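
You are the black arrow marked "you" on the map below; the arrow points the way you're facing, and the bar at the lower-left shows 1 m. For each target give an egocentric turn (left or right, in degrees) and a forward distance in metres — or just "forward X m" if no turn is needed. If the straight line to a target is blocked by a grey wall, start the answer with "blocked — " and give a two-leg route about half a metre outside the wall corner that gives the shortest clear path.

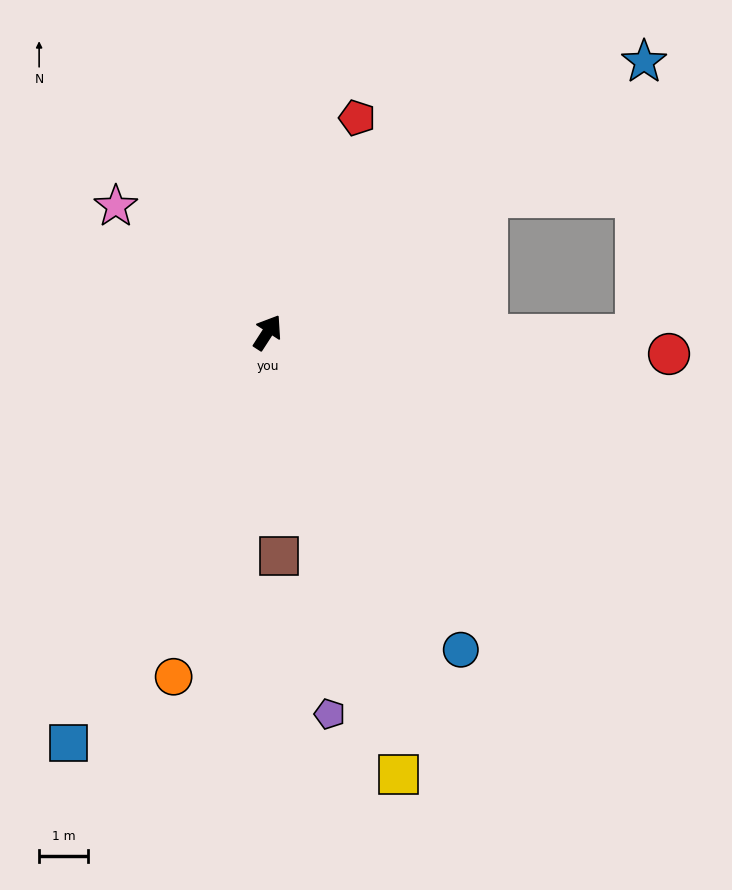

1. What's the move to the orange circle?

turn right 162°, forward 7.3 m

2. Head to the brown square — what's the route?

turn right 144°, forward 4.6 m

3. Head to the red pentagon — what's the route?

turn left 10°, forward 4.8 m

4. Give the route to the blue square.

turn right 173°, forward 9.4 m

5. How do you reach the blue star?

turn right 21°, forward 9.5 m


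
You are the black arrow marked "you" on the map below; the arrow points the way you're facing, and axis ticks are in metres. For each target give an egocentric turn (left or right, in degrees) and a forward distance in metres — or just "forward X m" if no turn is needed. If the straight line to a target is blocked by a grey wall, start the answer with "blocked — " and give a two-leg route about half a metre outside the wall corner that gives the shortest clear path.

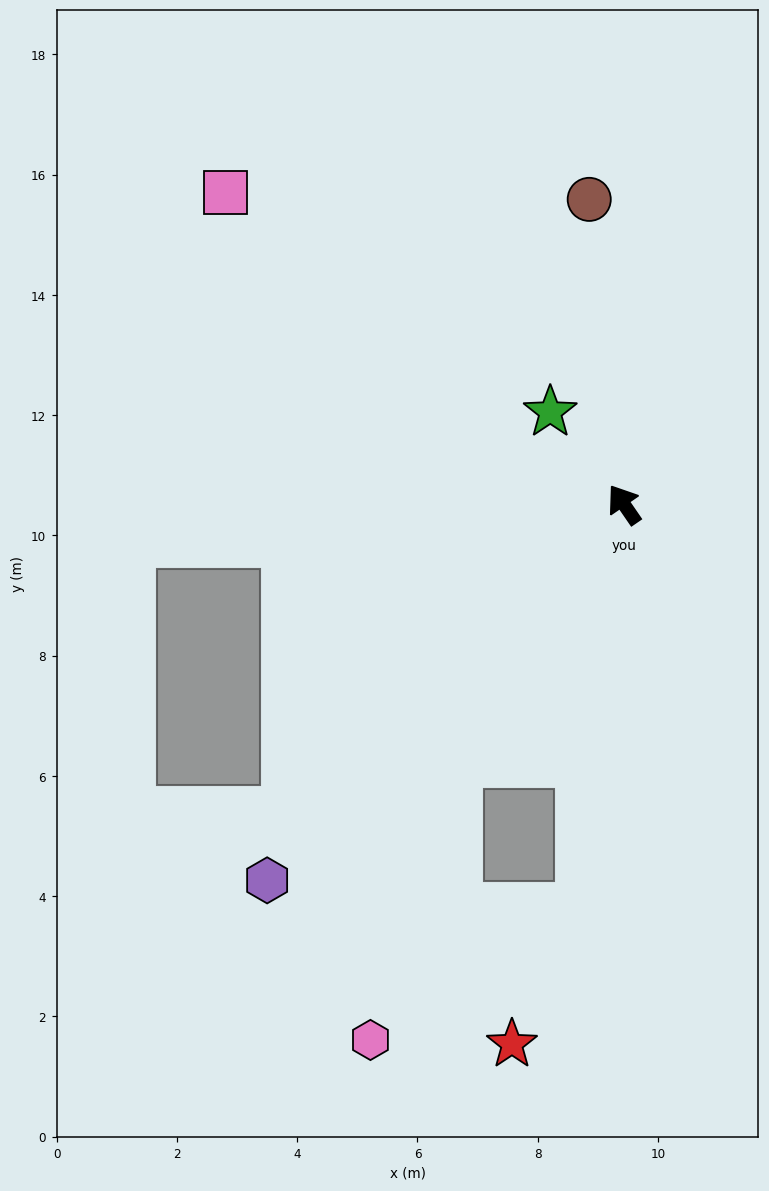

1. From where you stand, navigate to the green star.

turn left 4°, forward 2.0 m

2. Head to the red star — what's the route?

blocked — turn left 139°, forward 6.8 m, then turn right 20°, forward 2.5 m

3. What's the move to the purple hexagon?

turn left 102°, forward 8.6 m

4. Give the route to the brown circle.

turn right 28°, forward 5.1 m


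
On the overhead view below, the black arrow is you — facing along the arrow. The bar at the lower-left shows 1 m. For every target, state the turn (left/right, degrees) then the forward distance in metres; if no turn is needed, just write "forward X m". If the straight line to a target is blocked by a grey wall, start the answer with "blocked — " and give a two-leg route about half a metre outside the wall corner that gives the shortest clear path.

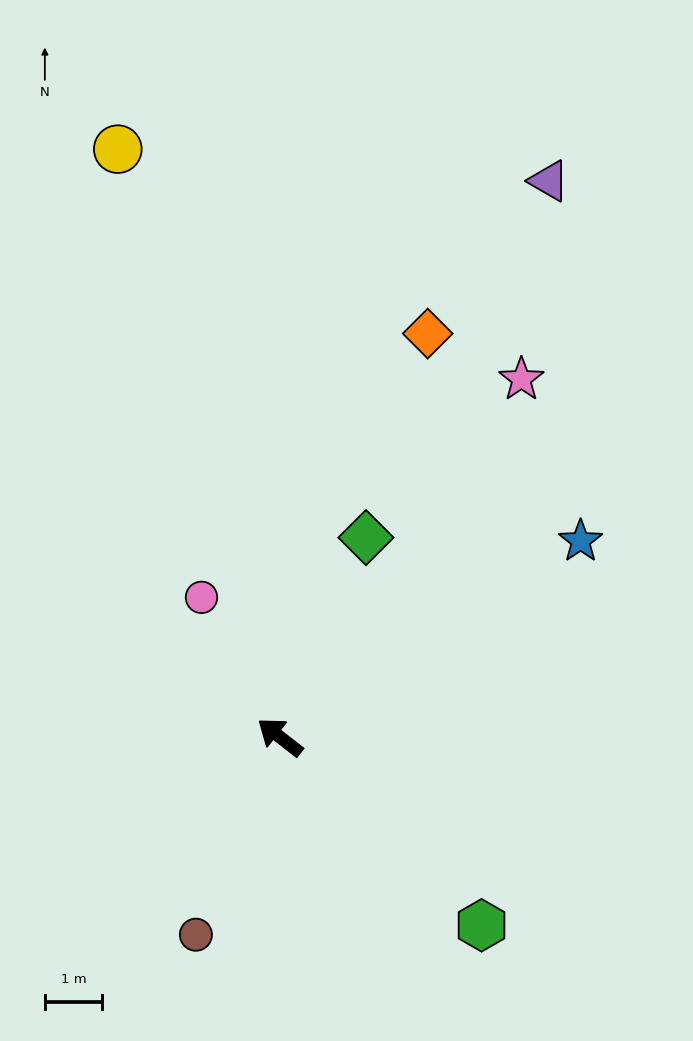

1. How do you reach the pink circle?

turn right 23°, forward 2.8 m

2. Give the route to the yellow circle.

turn right 37°, forward 10.7 m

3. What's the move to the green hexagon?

turn left 175°, forward 4.8 m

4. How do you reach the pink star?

turn right 86°, forward 7.6 m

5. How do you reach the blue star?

turn right 109°, forward 6.3 m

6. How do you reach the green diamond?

turn right 76°, forward 3.8 m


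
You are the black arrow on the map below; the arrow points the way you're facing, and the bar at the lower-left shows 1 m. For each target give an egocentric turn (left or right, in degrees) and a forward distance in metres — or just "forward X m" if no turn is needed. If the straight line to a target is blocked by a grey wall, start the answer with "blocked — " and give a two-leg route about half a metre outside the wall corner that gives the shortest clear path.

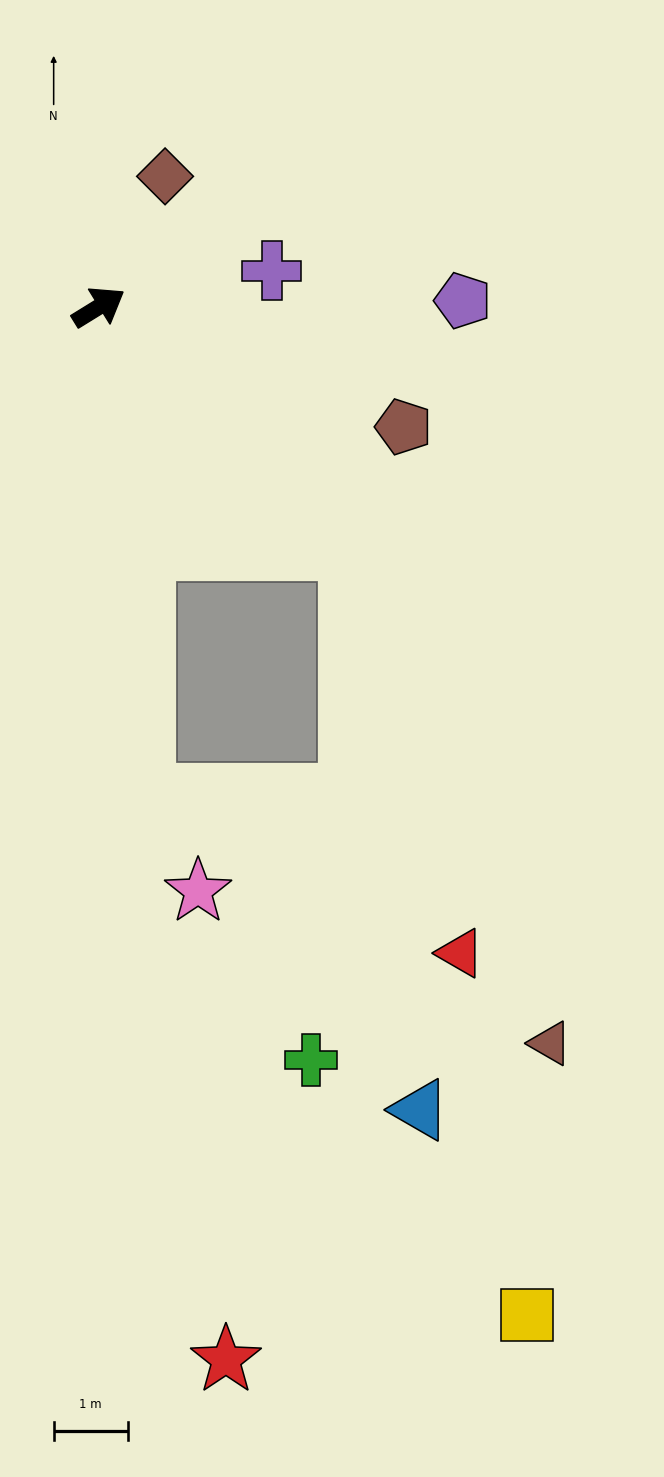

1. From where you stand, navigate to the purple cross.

turn right 20°, forward 2.4 m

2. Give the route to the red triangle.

blocked — turn right 76°, forward 4.7 m, then turn right 30°, forward 5.7 m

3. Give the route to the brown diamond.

turn left 31°, forward 2.0 m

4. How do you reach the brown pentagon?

turn right 53°, forward 4.4 m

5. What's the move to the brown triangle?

blocked — turn right 76°, forward 4.7 m, then turn right 24°, forward 7.2 m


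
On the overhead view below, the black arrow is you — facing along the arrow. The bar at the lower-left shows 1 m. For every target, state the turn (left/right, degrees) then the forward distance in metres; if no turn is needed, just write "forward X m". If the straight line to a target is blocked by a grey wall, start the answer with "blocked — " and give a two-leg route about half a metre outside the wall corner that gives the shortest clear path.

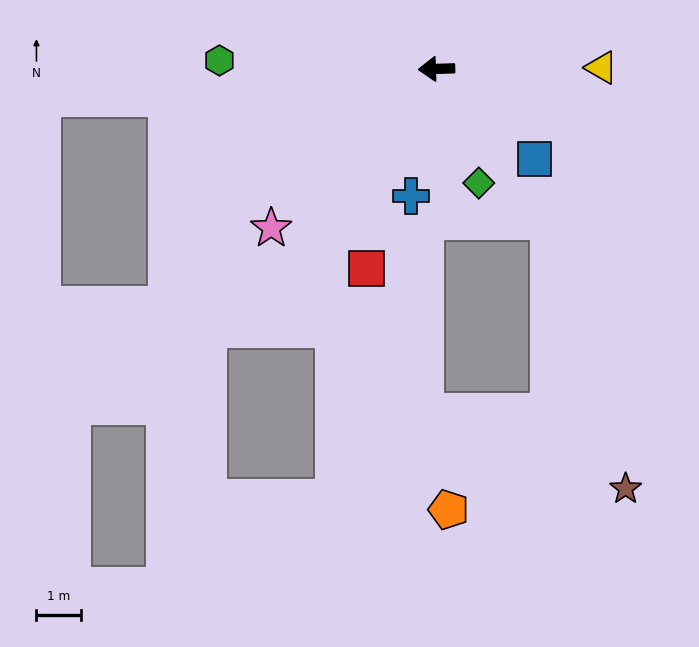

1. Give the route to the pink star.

turn left 42°, forward 5.1 m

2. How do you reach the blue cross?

turn left 77°, forward 2.9 m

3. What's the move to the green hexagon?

turn right 4°, forward 4.9 m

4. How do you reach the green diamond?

turn left 108°, forward 2.7 m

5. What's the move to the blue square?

turn left 136°, forward 3.0 m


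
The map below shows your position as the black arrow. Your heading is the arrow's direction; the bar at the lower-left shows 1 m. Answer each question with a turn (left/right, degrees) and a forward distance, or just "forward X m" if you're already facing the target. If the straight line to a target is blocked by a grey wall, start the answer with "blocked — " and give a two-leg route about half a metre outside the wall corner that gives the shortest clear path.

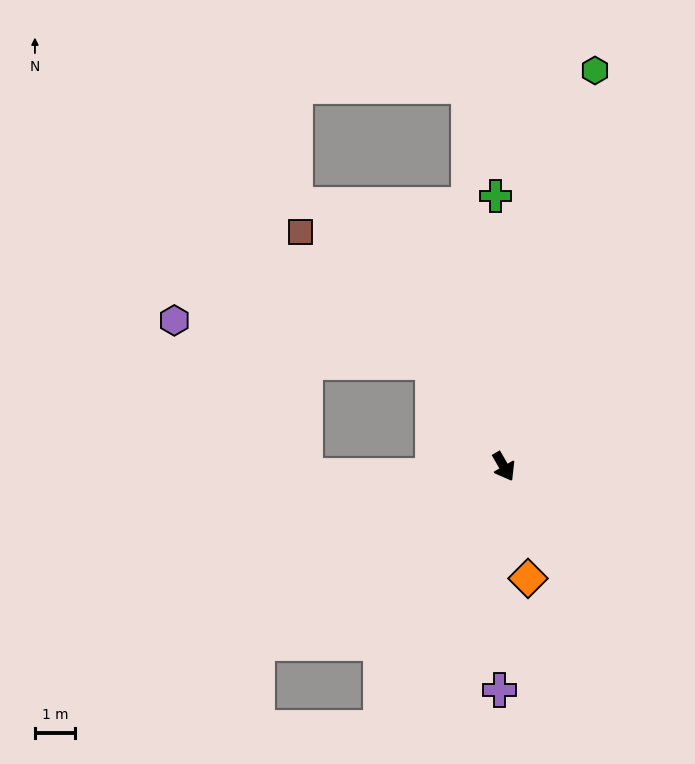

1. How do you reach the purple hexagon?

blocked — turn right 175°, forward 3.2 m, then turn left 46°, forward 6.6 m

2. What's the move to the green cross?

turn left 152°, forward 6.8 m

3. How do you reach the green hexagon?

turn left 137°, forward 10.2 m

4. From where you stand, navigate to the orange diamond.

turn right 18°, forward 2.9 m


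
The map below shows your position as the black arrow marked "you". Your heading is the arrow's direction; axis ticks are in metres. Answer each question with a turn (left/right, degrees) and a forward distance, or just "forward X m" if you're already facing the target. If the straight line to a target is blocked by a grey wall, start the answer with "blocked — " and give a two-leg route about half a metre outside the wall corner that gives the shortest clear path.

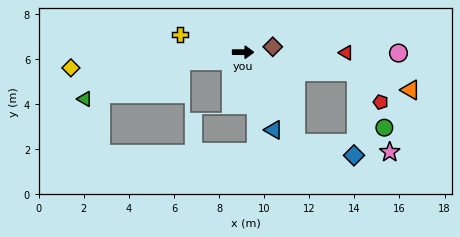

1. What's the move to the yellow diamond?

turn right 175°, forward 7.7 m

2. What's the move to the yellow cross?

turn left 164°, forward 2.9 m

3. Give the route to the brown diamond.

turn left 11°, forward 1.3 m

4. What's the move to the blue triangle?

turn right 68°, forward 3.7 m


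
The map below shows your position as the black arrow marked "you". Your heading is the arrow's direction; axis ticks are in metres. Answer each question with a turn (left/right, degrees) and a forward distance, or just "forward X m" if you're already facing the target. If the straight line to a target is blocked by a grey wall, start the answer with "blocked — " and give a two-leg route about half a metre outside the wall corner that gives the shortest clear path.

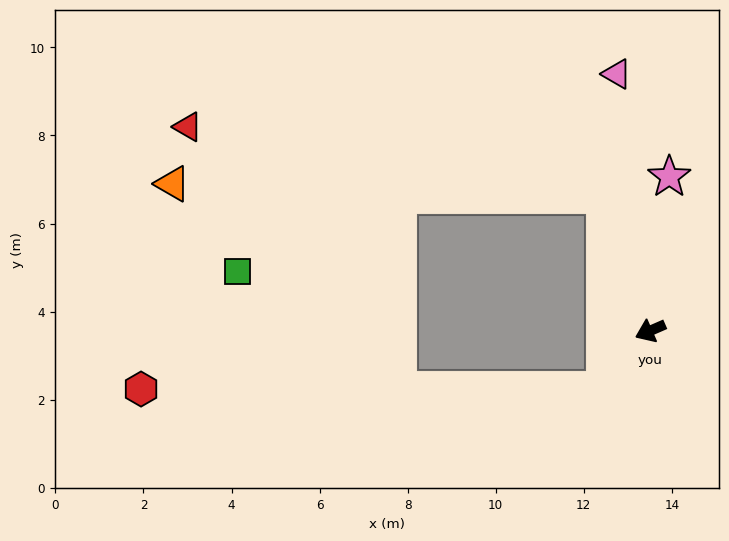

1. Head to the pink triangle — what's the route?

turn right 106°, forward 5.9 m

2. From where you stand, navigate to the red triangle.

blocked — turn right 95°, forward 3.2 m, then turn left 62°, forward 9.6 m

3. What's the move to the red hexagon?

blocked — turn left 29°, forward 1.7 m, then turn right 53°, forward 10.5 m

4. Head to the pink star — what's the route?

turn right 121°, forward 3.5 m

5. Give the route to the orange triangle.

blocked — turn right 95°, forward 3.2 m, then turn left 70°, forward 9.8 m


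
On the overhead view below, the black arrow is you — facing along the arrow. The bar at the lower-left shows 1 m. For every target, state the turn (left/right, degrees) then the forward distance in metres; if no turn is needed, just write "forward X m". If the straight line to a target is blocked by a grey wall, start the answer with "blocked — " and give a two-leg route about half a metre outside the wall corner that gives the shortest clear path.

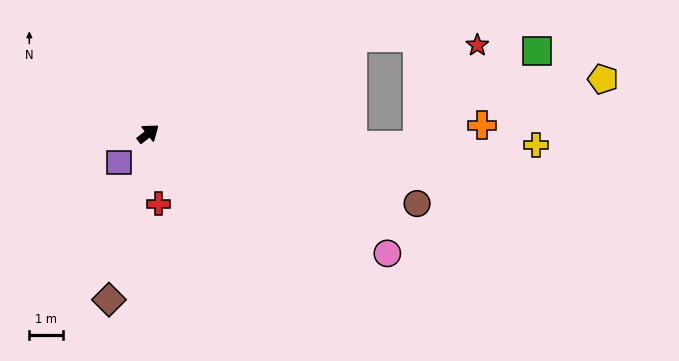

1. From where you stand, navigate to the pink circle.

turn right 65°, forward 8.0 m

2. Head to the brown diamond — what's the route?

turn right 142°, forward 5.1 m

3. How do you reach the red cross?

turn right 120°, forward 2.1 m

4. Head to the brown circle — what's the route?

turn right 53°, forward 8.3 m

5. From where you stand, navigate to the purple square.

turn right 173°, forward 1.2 m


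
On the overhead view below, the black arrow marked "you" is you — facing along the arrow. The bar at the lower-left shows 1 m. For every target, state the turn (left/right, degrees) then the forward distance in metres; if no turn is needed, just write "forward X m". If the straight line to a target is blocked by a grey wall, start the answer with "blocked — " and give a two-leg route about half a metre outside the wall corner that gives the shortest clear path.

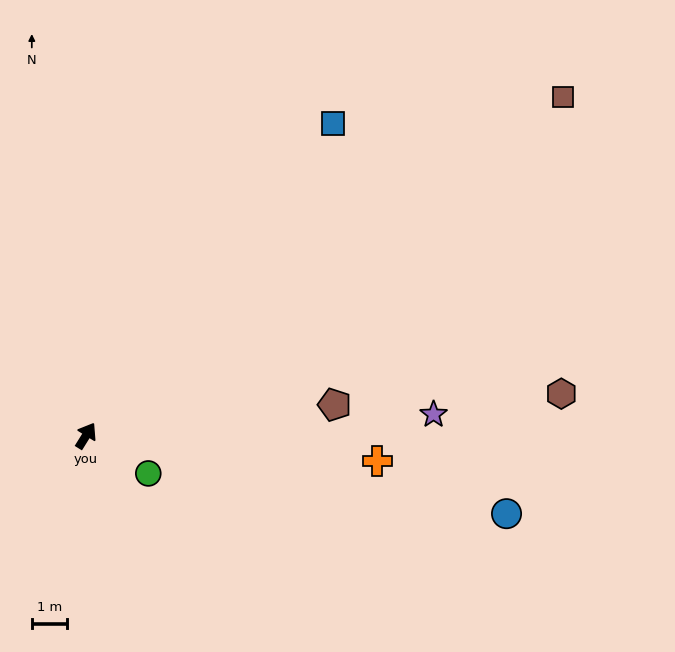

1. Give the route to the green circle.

turn right 89°, forward 2.0 m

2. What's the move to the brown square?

turn right 23°, forward 16.4 m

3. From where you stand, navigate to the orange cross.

turn right 63°, forward 8.2 m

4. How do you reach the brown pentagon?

turn right 51°, forward 7.0 m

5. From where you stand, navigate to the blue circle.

turn right 69°, forward 12.0 m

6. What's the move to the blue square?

turn right 7°, forward 11.1 m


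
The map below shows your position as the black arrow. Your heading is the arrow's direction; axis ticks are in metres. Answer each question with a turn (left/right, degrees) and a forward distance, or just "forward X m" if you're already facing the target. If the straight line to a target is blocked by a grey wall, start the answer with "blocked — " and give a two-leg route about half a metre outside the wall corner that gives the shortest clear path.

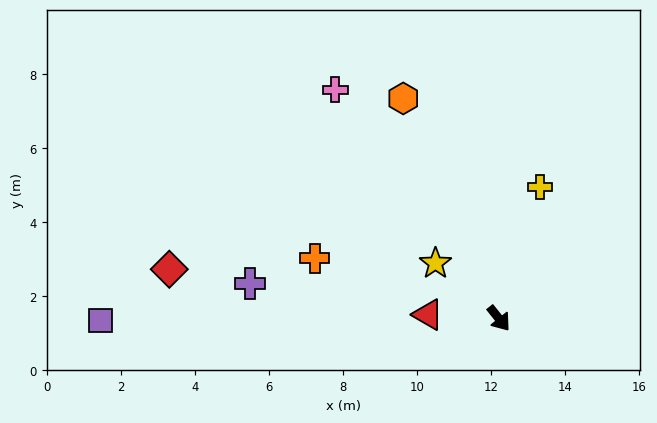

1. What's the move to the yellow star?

turn right 170°, forward 2.3 m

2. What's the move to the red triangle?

turn right 132°, forward 1.9 m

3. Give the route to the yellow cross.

turn left 124°, forward 3.7 m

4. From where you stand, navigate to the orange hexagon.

turn left 165°, forward 6.5 m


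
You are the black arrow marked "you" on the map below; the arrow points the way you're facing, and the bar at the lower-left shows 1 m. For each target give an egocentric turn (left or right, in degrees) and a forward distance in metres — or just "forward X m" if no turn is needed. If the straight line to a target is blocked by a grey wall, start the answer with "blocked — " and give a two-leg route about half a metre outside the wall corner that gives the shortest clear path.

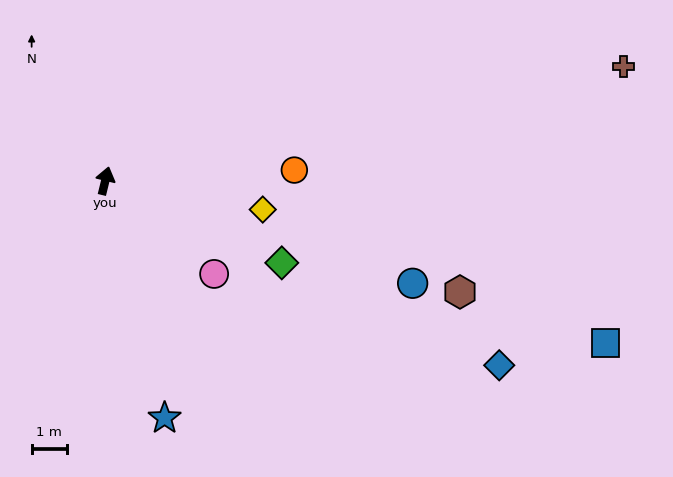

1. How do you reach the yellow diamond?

turn right 87°, forward 4.6 m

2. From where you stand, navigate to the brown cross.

turn right 64°, forward 15.2 m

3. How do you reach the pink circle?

turn right 117°, forward 4.1 m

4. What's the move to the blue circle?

turn right 95°, forward 9.3 m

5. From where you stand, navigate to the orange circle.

turn right 73°, forward 5.4 m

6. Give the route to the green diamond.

turn right 101°, forward 5.6 m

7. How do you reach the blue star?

turn right 152°, forward 7.0 m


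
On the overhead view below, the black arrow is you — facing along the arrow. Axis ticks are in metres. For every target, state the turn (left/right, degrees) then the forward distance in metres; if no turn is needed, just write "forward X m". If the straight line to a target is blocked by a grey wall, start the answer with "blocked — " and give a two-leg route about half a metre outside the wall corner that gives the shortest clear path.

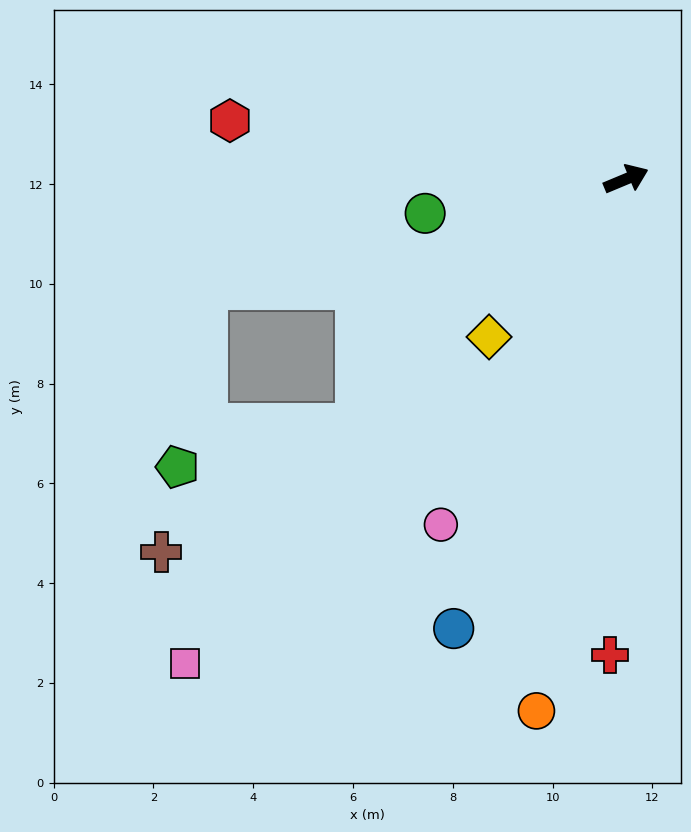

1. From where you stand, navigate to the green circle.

turn left 167°, forward 4.1 m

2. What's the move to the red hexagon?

turn left 149°, forward 8.0 m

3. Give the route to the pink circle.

turn right 141°, forward 7.9 m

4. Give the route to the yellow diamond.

turn right 154°, forward 4.2 m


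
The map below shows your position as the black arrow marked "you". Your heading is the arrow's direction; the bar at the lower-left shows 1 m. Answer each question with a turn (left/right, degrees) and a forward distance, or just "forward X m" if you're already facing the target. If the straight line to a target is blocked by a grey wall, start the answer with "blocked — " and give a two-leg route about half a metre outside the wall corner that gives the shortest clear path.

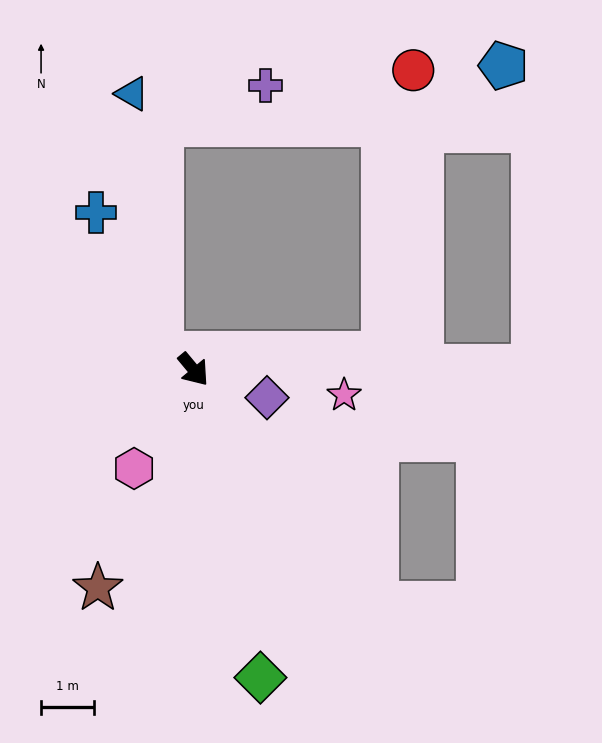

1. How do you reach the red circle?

blocked — turn left 55°, forward 3.6 m, then turn left 79°, forward 5.4 m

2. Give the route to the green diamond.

turn right 27°, forward 6.0 m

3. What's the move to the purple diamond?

turn left 29°, forward 1.5 m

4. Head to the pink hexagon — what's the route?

turn right 71°, forward 2.2 m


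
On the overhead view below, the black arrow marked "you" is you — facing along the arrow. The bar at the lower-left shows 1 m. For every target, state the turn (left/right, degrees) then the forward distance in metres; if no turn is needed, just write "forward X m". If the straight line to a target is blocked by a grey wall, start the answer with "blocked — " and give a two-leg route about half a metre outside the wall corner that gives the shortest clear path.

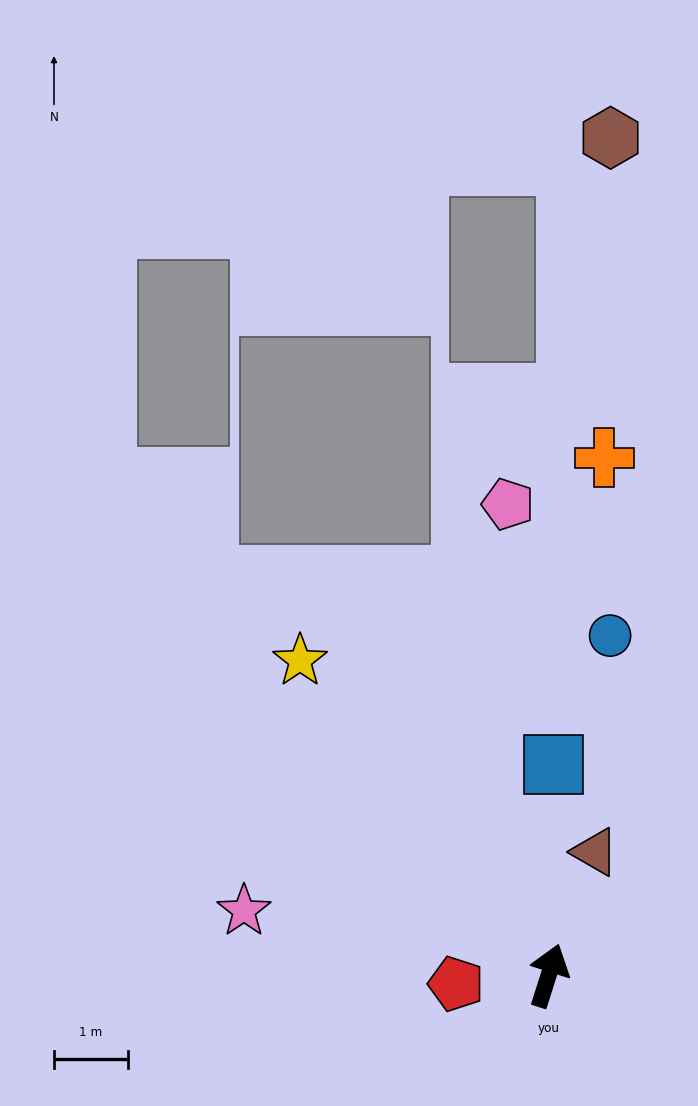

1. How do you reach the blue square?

turn left 16°, forward 2.9 m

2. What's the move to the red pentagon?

turn left 113°, forward 1.3 m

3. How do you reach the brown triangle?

turn right 3°, forward 1.8 m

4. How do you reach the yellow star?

turn left 56°, forward 5.4 m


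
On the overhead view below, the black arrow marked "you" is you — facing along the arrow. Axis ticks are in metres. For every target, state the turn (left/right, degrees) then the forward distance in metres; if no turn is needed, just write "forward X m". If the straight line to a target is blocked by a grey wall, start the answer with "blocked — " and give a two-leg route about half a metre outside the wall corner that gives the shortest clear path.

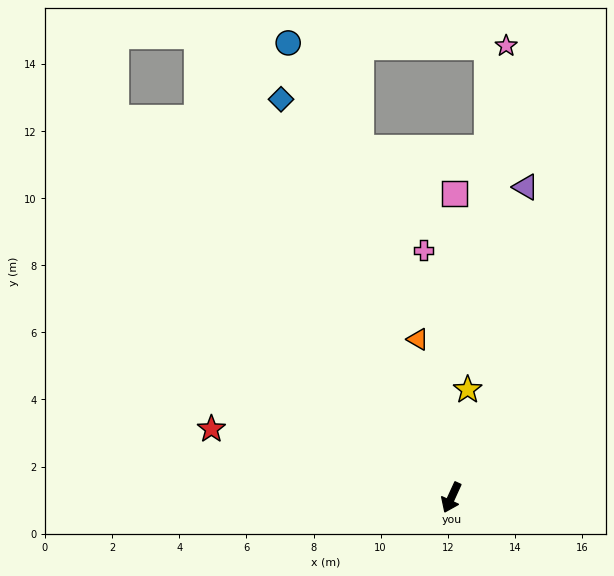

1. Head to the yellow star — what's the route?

turn right 164°, forward 3.2 m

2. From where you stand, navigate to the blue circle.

turn right 136°, forward 14.4 m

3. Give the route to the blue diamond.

turn right 132°, forward 12.9 m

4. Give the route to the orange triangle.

turn right 143°, forward 4.8 m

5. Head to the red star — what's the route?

turn right 81°, forward 7.4 m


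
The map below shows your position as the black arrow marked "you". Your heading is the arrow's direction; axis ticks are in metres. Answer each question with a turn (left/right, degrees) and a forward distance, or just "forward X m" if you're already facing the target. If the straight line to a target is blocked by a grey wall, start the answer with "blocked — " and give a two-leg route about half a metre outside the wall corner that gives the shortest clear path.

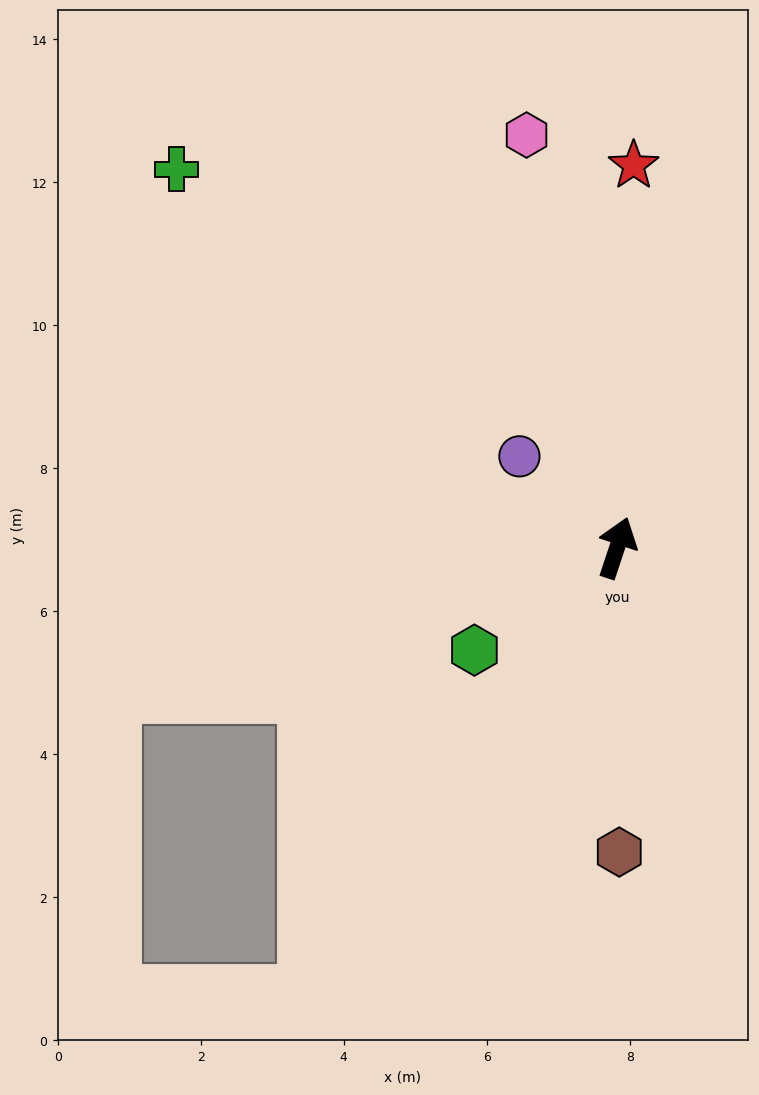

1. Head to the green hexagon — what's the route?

turn left 144°, forward 2.5 m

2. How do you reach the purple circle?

turn left 65°, forward 1.9 m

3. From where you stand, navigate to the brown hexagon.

turn right 161°, forward 4.3 m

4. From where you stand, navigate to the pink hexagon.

turn left 31°, forward 5.9 m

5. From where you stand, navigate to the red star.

turn left 16°, forward 5.4 m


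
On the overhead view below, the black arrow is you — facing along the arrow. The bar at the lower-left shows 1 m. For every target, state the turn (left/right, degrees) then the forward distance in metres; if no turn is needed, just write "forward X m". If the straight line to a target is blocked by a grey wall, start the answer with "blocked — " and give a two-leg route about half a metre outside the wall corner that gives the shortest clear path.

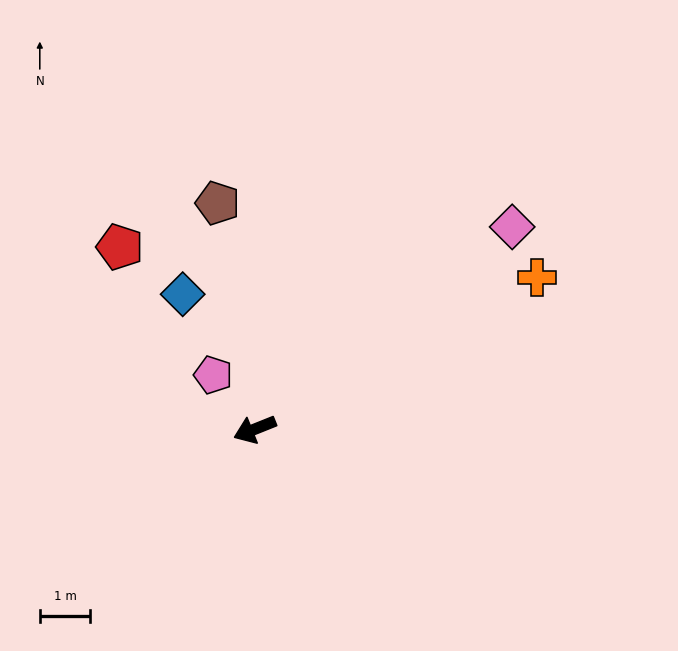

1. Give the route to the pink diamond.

turn right 164°, forward 6.5 m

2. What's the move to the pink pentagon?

turn right 74°, forward 1.4 m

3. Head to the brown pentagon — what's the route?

turn right 103°, forward 4.5 m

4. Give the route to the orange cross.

turn right 174°, forward 6.3 m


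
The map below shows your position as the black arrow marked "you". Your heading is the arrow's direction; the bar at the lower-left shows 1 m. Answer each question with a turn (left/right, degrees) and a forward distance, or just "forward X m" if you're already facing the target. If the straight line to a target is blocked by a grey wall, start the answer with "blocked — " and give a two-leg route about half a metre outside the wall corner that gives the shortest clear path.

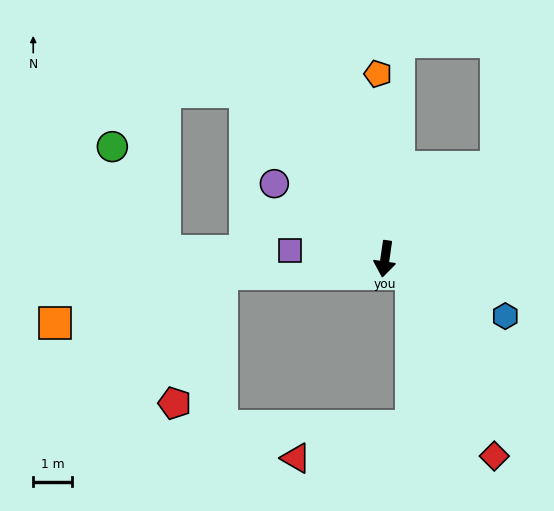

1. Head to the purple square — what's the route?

turn right 87°, forward 2.4 m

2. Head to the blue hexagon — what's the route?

turn left 73°, forward 3.4 m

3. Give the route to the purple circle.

turn right 116°, forward 3.4 m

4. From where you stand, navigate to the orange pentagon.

turn right 170°, forward 4.7 m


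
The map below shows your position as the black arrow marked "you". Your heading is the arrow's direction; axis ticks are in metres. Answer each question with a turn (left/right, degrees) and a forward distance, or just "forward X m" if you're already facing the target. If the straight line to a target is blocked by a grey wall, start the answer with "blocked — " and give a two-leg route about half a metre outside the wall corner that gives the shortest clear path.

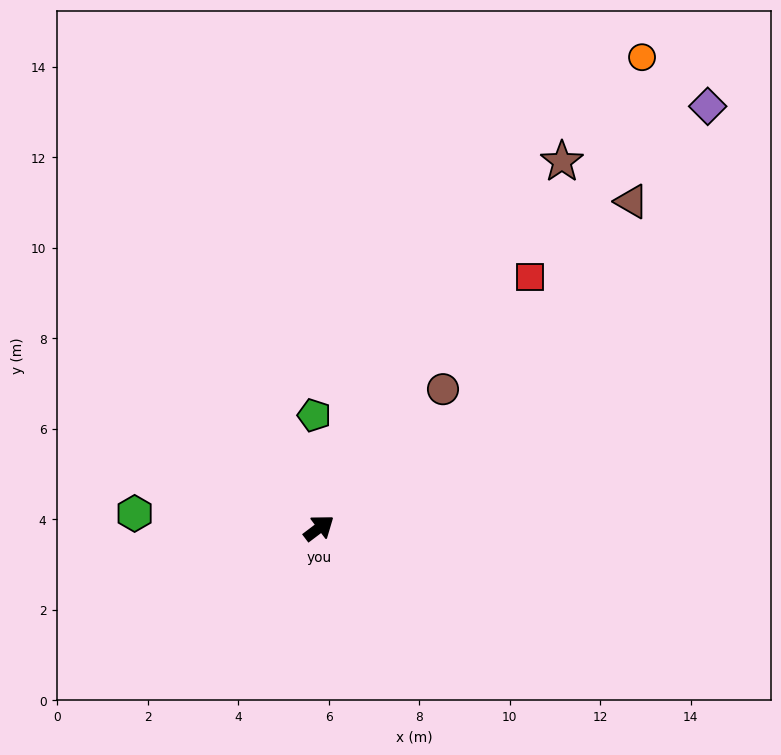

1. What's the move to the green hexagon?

turn left 138°, forward 4.1 m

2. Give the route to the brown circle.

turn left 11°, forward 4.1 m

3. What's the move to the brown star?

turn left 19°, forward 9.7 m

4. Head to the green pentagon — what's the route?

turn left 55°, forward 2.5 m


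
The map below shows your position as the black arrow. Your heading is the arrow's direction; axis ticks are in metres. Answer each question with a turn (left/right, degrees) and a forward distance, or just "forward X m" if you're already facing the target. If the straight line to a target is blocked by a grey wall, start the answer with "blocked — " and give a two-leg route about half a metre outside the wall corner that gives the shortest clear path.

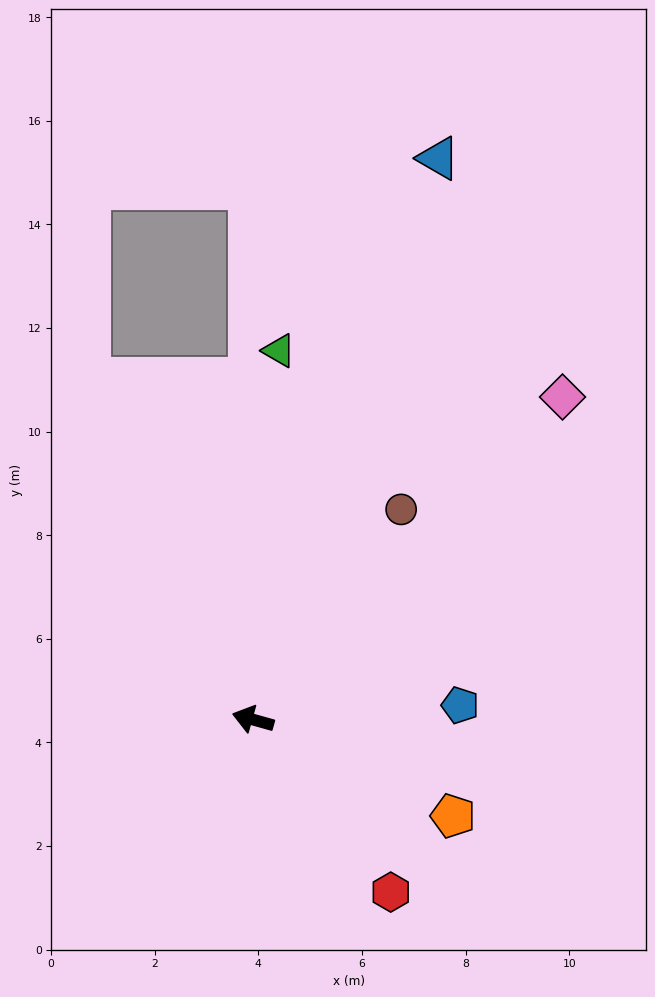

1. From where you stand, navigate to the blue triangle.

turn right 93°, forward 11.4 m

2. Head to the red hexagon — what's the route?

turn left 144°, forward 4.3 m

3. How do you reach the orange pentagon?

turn left 170°, forward 4.3 m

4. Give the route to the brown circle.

turn right 110°, forward 5.0 m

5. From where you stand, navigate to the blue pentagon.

turn right 160°, forward 4.0 m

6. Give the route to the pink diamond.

turn right 118°, forward 8.6 m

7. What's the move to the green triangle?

turn right 78°, forward 7.1 m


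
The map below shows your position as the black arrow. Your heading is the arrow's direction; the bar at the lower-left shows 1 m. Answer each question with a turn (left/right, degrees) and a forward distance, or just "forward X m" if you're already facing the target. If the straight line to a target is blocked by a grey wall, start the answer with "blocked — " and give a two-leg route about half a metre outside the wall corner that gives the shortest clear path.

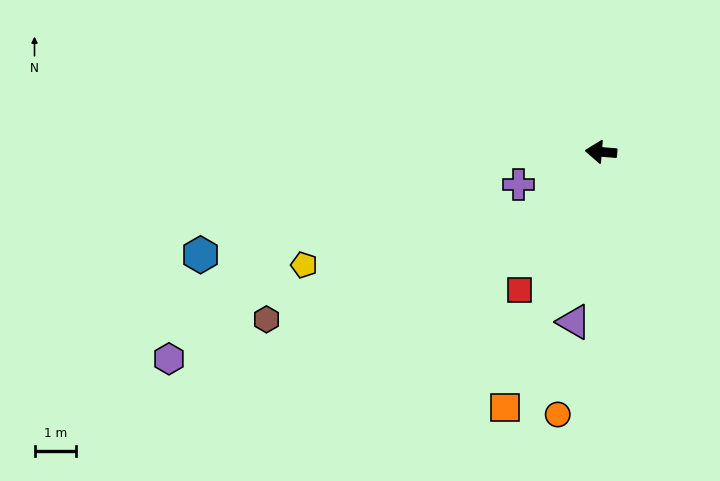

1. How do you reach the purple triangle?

turn left 86°, forward 4.1 m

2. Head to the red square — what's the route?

turn left 64°, forward 3.9 m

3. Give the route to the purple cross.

turn left 26°, forward 2.1 m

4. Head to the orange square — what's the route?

turn left 74°, forward 6.6 m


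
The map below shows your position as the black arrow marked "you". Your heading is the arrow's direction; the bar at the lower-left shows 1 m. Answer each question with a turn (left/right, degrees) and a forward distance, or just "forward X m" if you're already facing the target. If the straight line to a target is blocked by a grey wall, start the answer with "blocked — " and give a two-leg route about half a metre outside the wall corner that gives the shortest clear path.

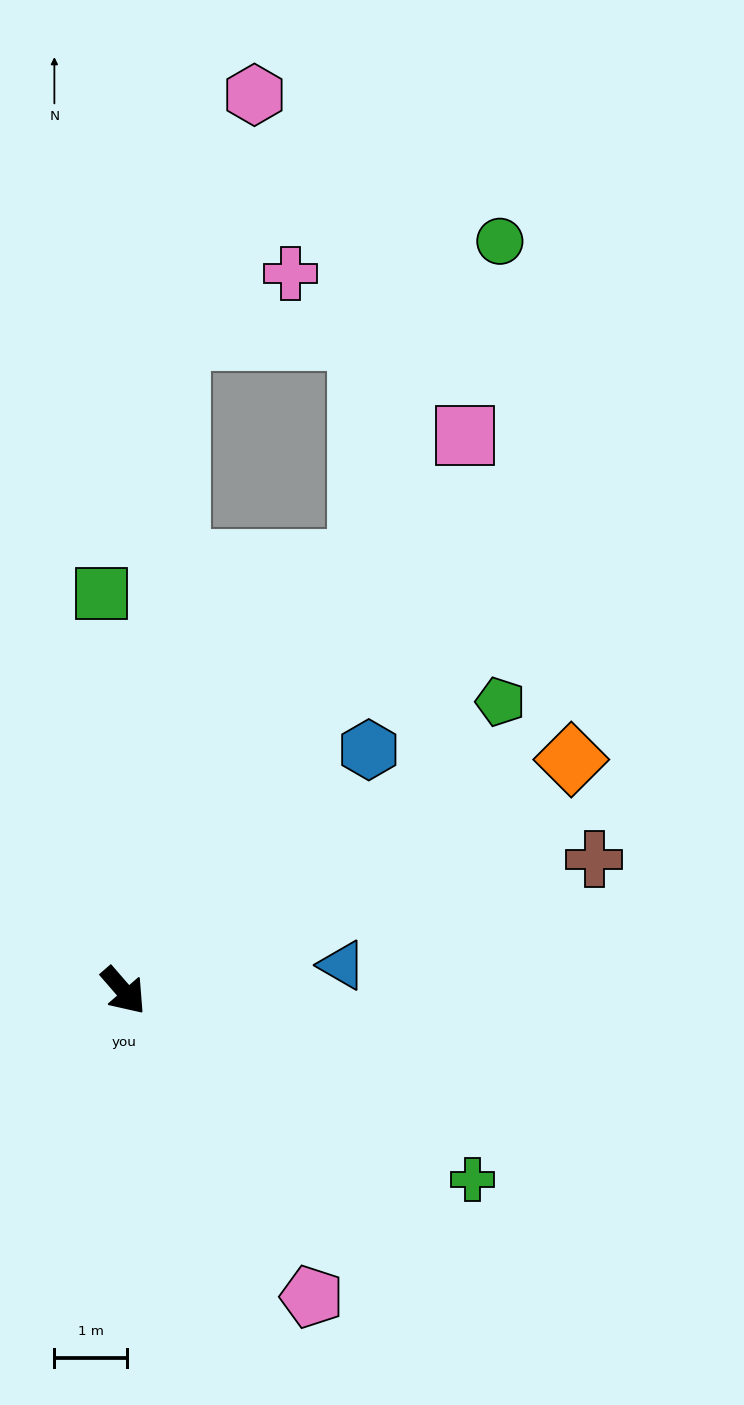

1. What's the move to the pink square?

turn left 107°, forward 9.0 m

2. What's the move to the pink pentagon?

turn right 9°, forward 4.9 m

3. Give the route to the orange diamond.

turn left 76°, forward 6.9 m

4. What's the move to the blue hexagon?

turn left 94°, forward 4.7 m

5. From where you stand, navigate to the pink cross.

blocked — turn left 134°, forward 9.0 m, then turn right 54°, forward 1.8 m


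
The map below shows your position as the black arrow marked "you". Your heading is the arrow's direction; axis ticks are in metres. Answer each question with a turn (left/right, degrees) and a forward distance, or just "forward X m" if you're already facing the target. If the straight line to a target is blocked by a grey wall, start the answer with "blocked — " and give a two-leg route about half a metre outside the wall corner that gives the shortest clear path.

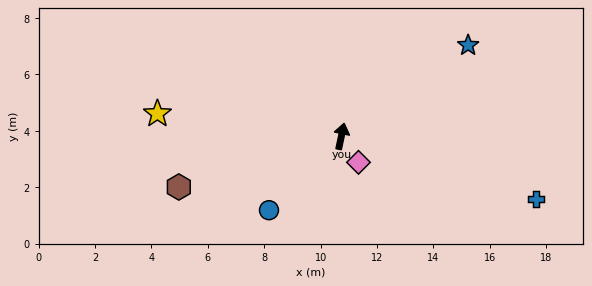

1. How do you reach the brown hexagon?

turn left 119°, forward 6.0 m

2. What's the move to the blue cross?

turn right 96°, forward 7.3 m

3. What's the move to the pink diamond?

turn right 135°, forward 1.1 m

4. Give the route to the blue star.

turn right 42°, forward 5.5 m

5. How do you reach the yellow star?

turn left 95°, forward 6.6 m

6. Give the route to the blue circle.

turn left 148°, forward 3.7 m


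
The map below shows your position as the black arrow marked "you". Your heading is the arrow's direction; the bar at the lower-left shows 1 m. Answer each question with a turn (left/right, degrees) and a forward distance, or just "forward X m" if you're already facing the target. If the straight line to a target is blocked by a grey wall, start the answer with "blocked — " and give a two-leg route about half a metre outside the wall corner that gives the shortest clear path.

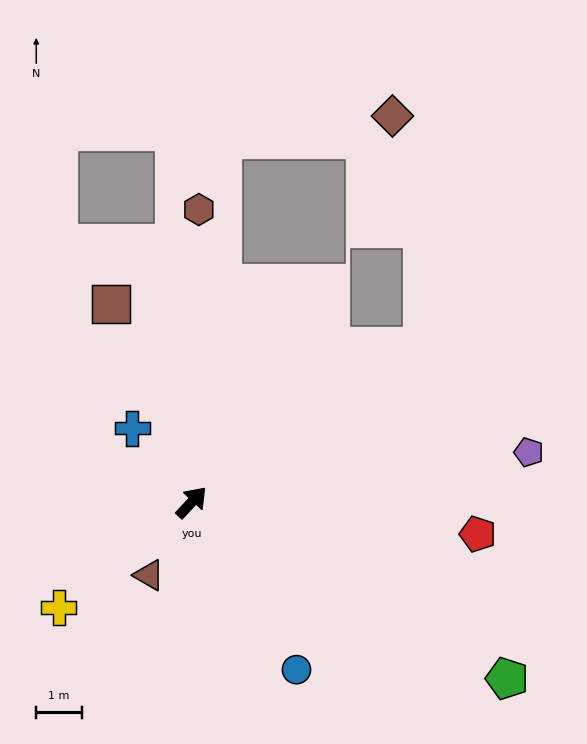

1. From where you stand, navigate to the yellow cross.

turn left 171°, forward 3.7 m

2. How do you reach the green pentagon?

turn right 76°, forward 7.9 m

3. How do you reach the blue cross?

turn left 82°, forward 2.1 m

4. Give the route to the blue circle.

turn right 105°, forward 4.3 m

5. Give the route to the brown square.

turn left 65°, forward 4.7 m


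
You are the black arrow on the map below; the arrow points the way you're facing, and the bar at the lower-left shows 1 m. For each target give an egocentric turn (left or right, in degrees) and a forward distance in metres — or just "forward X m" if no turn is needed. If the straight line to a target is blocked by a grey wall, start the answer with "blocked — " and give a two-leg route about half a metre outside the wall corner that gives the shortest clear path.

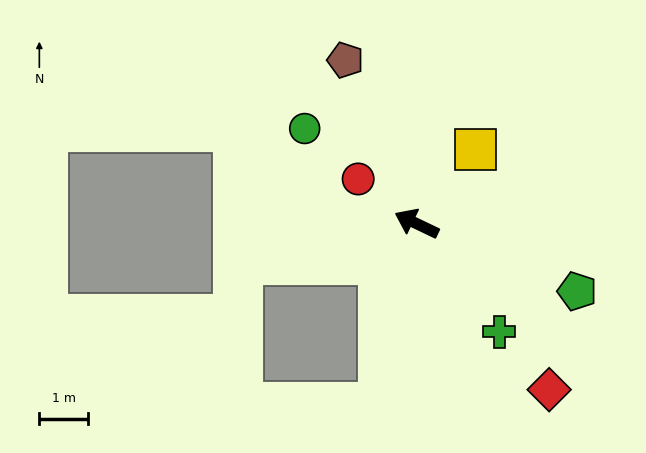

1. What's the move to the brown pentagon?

turn right 41°, forward 3.6 m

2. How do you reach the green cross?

turn left 153°, forward 2.8 m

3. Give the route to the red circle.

turn right 12°, forward 1.5 m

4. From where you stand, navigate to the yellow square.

turn right 103°, forward 1.9 m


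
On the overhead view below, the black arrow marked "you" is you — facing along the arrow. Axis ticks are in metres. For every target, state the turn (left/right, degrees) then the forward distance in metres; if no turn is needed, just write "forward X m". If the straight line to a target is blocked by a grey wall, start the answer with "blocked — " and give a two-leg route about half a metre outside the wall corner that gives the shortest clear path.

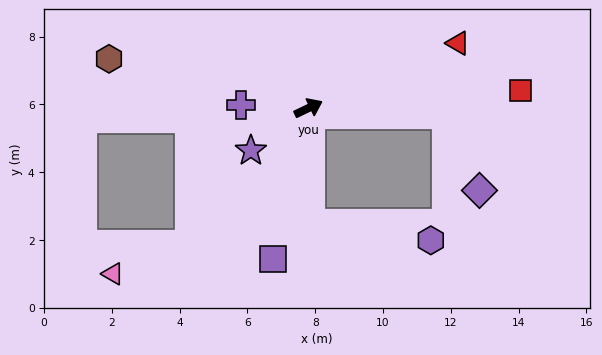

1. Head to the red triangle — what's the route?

turn right 2°, forward 4.8 m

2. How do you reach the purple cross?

turn left 152°, forward 2.0 m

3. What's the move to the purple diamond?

blocked — turn right 28°, forward 4.1 m, then turn right 64°, forward 2.4 m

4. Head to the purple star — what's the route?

turn right 169°, forward 2.1 m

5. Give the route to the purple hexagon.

blocked — turn right 114°, forward 3.4 m, then turn left 80°, forward 3.6 m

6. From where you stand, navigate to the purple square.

turn right 129°, forward 4.6 m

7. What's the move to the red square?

turn right 21°, forward 6.3 m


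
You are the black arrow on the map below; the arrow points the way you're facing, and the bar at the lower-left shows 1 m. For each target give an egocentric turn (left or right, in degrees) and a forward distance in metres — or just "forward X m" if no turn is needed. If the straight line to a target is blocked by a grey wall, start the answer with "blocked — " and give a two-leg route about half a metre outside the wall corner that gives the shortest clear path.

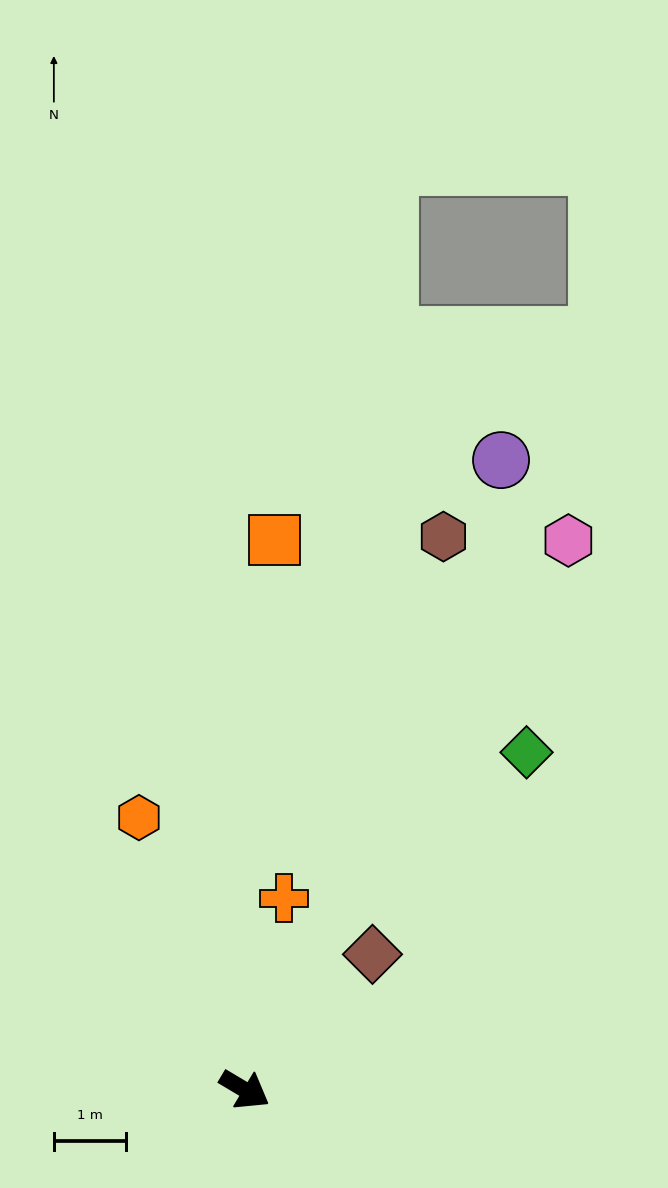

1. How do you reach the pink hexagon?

turn left 90°, forward 8.9 m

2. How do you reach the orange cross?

turn left 109°, forward 2.7 m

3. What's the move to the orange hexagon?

turn left 142°, forward 4.1 m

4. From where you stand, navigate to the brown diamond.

turn left 77°, forward 2.6 m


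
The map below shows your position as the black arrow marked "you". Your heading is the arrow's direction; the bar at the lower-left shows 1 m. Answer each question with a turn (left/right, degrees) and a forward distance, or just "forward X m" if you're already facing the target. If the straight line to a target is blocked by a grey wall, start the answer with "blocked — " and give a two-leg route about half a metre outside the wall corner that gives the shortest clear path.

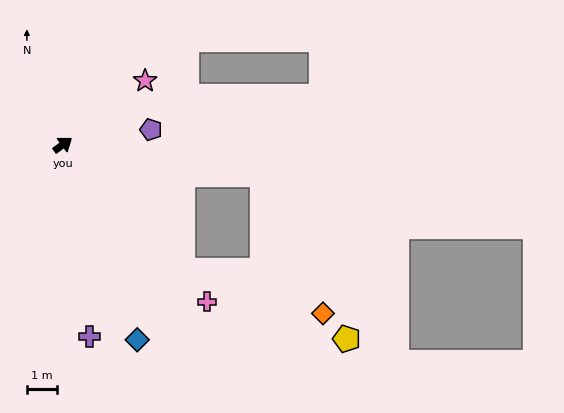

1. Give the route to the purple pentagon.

turn right 27°, forward 3.0 m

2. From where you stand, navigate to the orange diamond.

blocked — turn right 83°, forward 5.8 m, then turn left 30°, forward 4.9 m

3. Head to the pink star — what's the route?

forward 3.5 m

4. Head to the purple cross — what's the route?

turn right 118°, forward 6.5 m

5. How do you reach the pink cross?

turn right 84°, forward 7.2 m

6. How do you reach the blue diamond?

turn right 105°, forward 7.0 m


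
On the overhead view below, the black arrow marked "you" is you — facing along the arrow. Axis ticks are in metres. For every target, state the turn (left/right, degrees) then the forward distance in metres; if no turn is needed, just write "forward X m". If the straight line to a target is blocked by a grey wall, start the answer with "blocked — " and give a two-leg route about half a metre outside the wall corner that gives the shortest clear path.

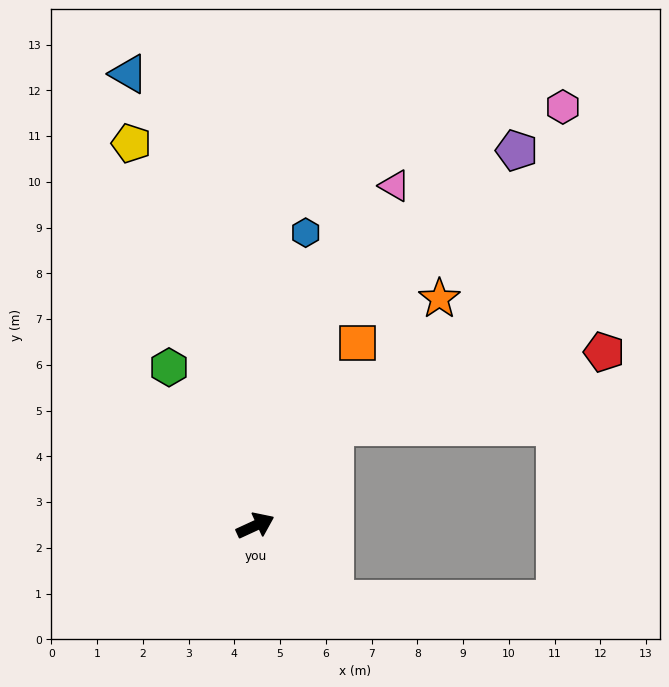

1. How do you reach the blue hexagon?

turn left 56°, forward 6.5 m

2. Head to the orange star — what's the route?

turn left 26°, forward 6.4 m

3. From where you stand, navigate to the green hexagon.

turn left 94°, forward 3.9 m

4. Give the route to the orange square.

turn left 36°, forward 4.6 m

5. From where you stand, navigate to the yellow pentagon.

turn left 83°, forward 8.8 m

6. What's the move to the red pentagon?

blocked — turn left 27°, forward 2.8 m, then turn right 36°, forward 6.1 m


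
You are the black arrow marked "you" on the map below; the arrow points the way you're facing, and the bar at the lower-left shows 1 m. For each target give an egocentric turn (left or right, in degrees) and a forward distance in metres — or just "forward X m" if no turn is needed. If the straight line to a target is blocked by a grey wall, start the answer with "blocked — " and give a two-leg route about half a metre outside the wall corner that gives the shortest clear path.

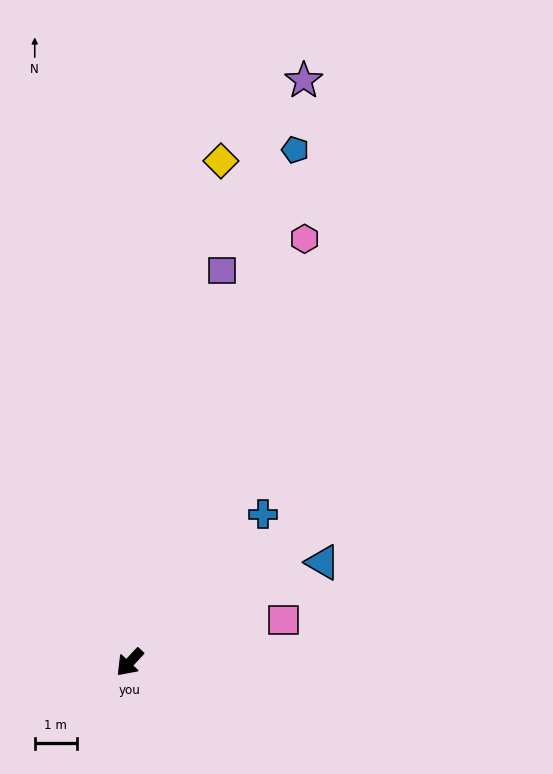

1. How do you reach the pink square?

turn left 148°, forward 3.8 m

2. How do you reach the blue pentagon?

turn right 155°, forward 12.8 m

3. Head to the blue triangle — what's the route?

turn left 160°, forward 5.2 m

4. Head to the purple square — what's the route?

turn right 150°, forward 9.6 m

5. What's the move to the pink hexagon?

turn right 159°, forward 10.9 m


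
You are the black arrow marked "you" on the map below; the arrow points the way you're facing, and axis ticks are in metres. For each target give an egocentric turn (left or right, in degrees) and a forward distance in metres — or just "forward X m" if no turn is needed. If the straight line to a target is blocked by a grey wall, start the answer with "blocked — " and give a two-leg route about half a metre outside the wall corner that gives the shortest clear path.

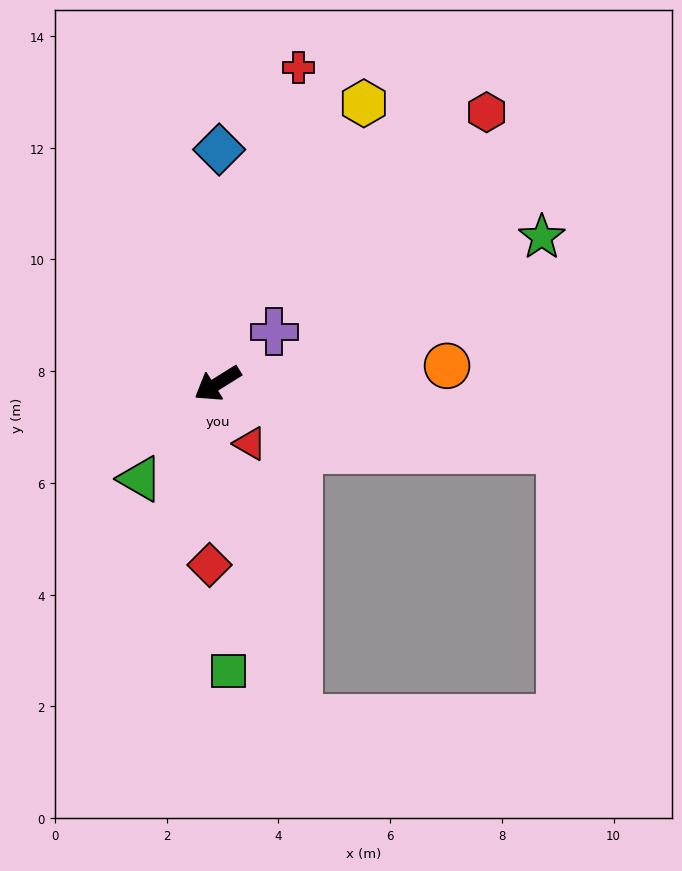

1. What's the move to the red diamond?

turn left 56°, forward 3.2 m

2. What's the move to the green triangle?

turn left 19°, forward 2.2 m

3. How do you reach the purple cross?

turn right 170°, forward 1.4 m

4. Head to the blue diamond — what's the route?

turn right 122°, forward 4.2 m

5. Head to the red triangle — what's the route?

turn left 86°, forward 1.2 m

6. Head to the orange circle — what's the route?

turn left 152°, forward 4.1 m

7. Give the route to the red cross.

turn right 136°, forward 5.8 m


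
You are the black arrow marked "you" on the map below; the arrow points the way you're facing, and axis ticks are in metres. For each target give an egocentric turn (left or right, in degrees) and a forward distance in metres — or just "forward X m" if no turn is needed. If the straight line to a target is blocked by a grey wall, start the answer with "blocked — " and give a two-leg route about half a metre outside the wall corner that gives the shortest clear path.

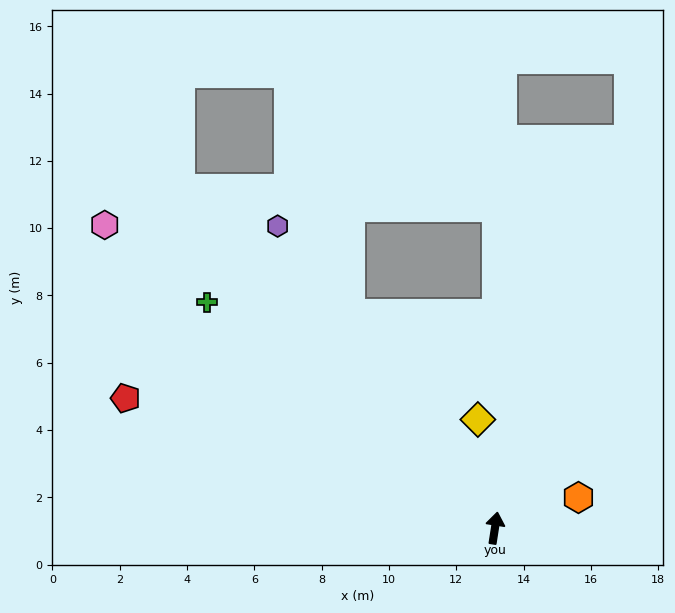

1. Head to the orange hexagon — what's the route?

turn right 61°, forward 2.6 m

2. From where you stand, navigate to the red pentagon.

turn left 79°, forward 11.6 m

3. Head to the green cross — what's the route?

turn left 61°, forward 10.9 m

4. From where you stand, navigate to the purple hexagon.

turn left 45°, forward 11.1 m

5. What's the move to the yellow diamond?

turn left 18°, forward 3.3 m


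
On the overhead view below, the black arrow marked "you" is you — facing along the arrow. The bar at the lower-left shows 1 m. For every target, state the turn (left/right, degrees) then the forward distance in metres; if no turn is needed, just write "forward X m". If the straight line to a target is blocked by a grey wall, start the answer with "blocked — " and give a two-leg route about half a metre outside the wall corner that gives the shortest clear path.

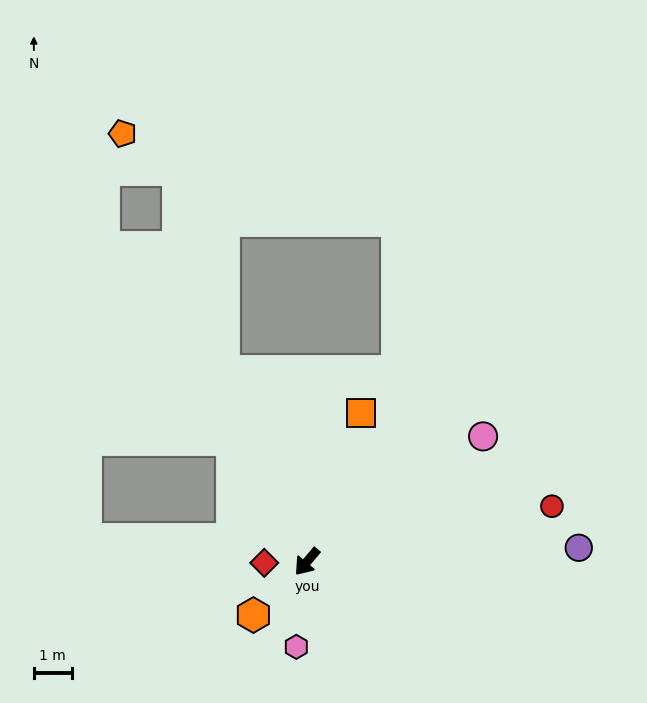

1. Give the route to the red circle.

turn left 143°, forward 6.6 m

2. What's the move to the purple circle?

turn left 133°, forward 7.2 m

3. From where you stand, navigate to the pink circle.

turn left 165°, forward 5.7 m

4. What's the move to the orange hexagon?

turn right 5°, forward 2.0 m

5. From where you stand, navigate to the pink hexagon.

turn left 33°, forward 2.3 m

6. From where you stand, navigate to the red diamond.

turn right 48°, forward 1.1 m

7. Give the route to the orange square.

turn right 160°, forward 4.2 m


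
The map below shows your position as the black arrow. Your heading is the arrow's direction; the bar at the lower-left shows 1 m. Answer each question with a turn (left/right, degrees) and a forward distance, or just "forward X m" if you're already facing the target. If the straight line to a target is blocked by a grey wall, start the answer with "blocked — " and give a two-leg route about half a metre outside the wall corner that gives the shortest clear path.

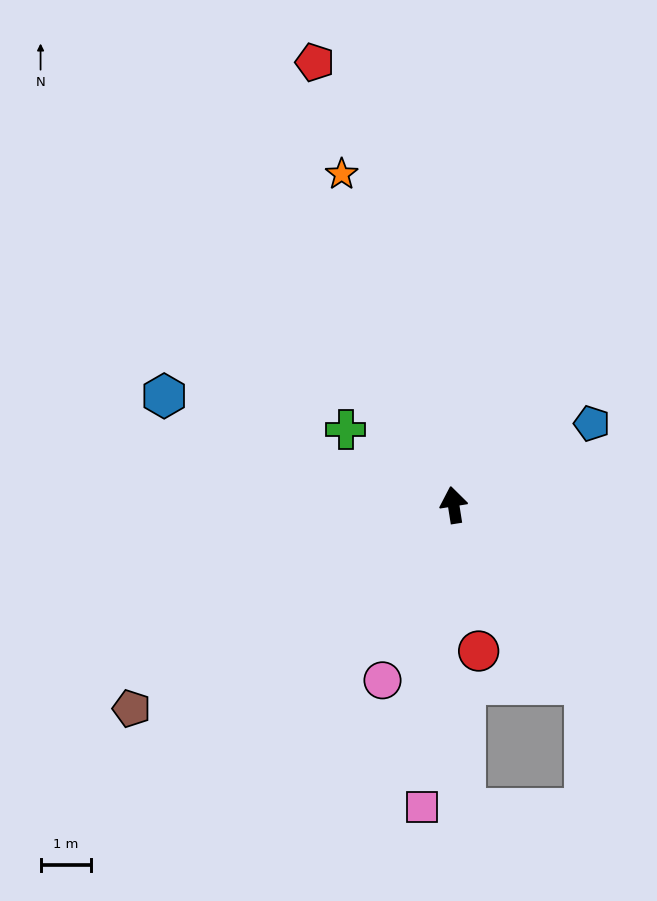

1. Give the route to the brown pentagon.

turn left 113°, forward 7.6 m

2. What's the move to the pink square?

turn left 165°, forward 6.1 m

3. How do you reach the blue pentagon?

turn right 68°, forward 3.2 m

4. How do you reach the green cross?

turn left 46°, forward 2.6 m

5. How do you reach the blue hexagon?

turn left 60°, forward 6.2 m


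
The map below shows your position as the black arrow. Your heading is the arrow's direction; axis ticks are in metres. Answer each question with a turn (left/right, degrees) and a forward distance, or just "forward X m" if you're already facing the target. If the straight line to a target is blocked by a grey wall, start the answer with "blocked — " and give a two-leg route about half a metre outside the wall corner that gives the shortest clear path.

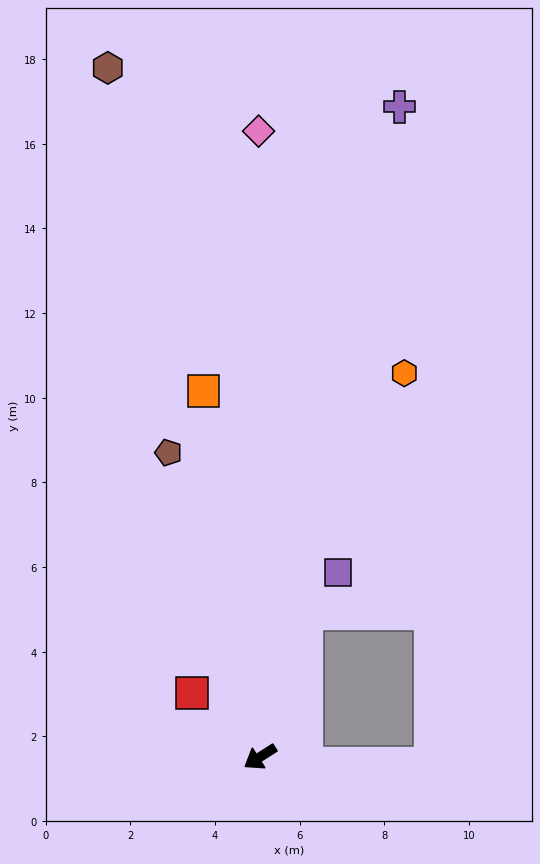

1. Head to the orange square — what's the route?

turn right 114°, forward 8.8 m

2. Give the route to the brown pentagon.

turn right 106°, forward 7.5 m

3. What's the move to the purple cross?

turn right 135°, forward 15.7 m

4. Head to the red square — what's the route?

turn right 76°, forward 2.2 m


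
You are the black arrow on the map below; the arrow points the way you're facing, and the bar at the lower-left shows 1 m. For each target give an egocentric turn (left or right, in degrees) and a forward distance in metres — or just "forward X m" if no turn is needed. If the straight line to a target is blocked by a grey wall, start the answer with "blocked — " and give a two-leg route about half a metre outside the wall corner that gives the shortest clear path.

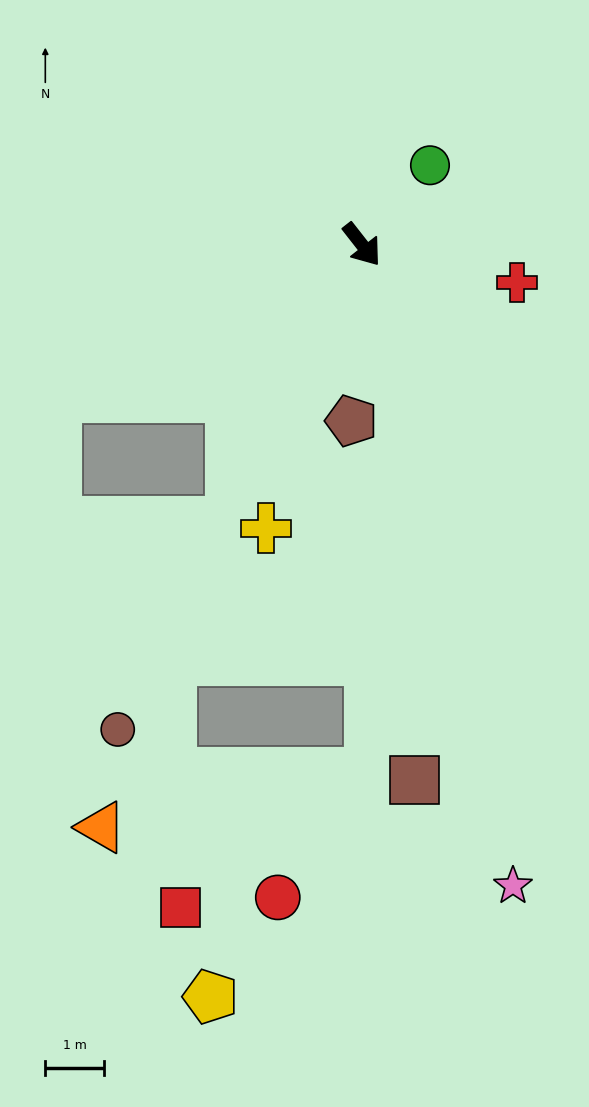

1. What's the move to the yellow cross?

turn right 57°, forward 5.1 m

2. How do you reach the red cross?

turn left 38°, forward 2.7 m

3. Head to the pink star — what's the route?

turn right 25°, forward 11.2 m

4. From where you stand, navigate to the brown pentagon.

turn right 41°, forward 3.0 m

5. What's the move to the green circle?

turn left 101°, forward 1.8 m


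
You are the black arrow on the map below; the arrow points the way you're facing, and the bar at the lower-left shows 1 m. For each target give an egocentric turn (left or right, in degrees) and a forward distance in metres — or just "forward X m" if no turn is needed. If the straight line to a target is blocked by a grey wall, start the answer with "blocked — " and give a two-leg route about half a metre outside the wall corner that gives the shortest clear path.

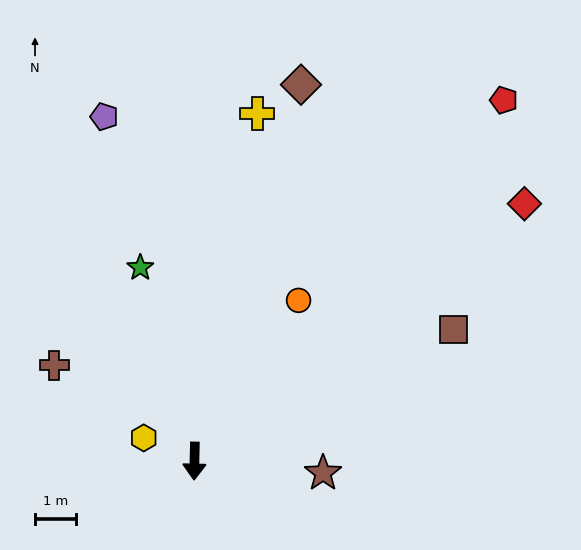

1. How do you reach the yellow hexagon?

turn right 113°, forward 1.4 m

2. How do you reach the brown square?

turn left 118°, forward 7.1 m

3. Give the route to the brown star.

turn left 86°, forward 3.1 m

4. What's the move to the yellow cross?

turn left 171°, forward 8.6 m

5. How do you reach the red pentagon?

turn left 141°, forward 11.6 m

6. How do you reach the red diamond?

turn left 129°, forward 10.2 m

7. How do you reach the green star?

turn right 163°, forward 4.9 m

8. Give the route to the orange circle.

turn left 148°, forward 4.7 m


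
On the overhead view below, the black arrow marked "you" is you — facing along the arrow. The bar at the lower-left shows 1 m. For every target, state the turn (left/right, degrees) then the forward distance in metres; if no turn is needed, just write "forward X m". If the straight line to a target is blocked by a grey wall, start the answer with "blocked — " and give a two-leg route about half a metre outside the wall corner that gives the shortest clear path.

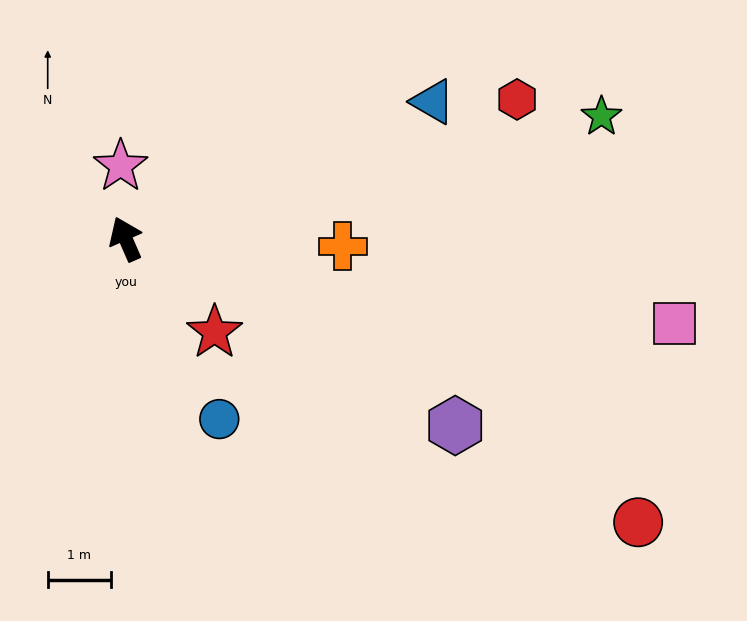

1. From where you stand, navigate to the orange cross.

turn right 116°, forward 3.5 m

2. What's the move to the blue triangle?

turn right 90°, forward 5.3 m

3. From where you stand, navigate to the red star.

turn right 160°, forward 2.1 m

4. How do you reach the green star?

turn right 99°, forward 7.8 m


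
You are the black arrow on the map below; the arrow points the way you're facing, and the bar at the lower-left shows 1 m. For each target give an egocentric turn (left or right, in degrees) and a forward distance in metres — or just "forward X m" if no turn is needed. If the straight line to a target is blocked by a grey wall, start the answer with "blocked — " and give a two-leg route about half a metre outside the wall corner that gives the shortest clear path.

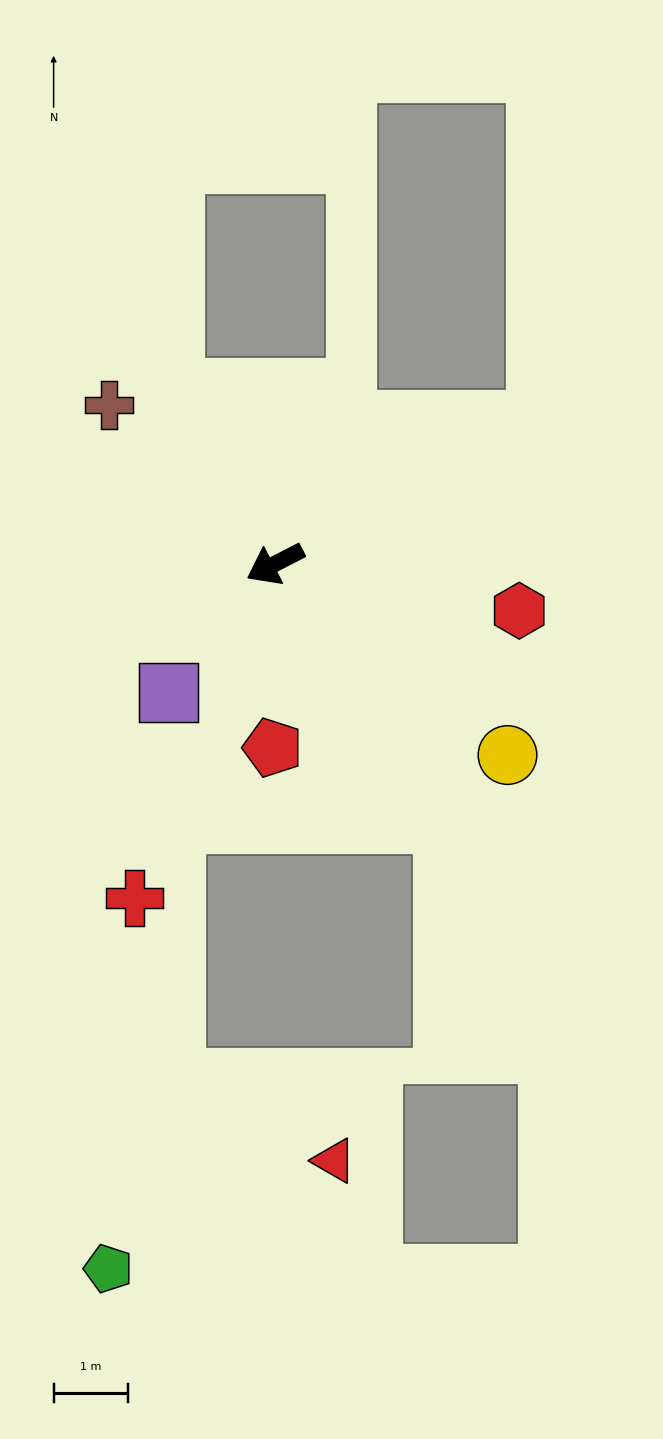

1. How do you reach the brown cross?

turn right 71°, forward 3.1 m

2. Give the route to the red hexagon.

turn left 142°, forward 3.3 m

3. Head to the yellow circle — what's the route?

turn left 113°, forward 4.0 m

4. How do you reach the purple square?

turn left 23°, forward 2.2 m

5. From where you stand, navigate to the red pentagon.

turn left 62°, forward 2.5 m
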